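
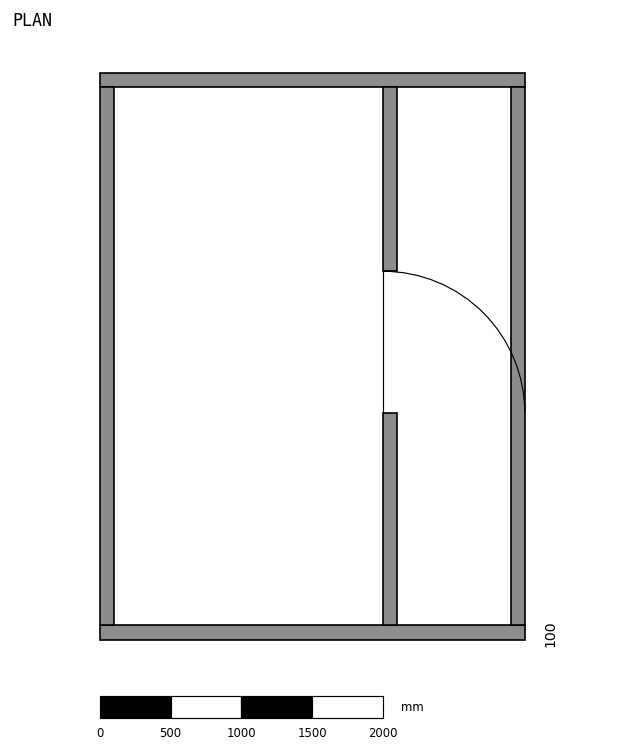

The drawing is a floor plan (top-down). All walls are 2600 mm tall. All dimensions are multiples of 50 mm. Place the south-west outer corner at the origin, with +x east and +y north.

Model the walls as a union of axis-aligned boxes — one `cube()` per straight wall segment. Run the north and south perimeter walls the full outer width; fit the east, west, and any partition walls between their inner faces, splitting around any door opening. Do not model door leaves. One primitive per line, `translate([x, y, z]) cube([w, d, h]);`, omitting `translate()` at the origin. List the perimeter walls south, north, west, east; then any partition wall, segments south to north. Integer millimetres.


cube([3000, 100, 2600]);
translate([0, 3900, 0]) cube([3000, 100, 2600]);
translate([0, 100, 0]) cube([100, 3800, 2600]);
translate([2900, 100, 0]) cube([100, 3800, 2600]);
translate([2000, 100, 0]) cube([100, 1500, 2600]);
translate([2000, 2600, 0]) cube([100, 1300, 2600]);


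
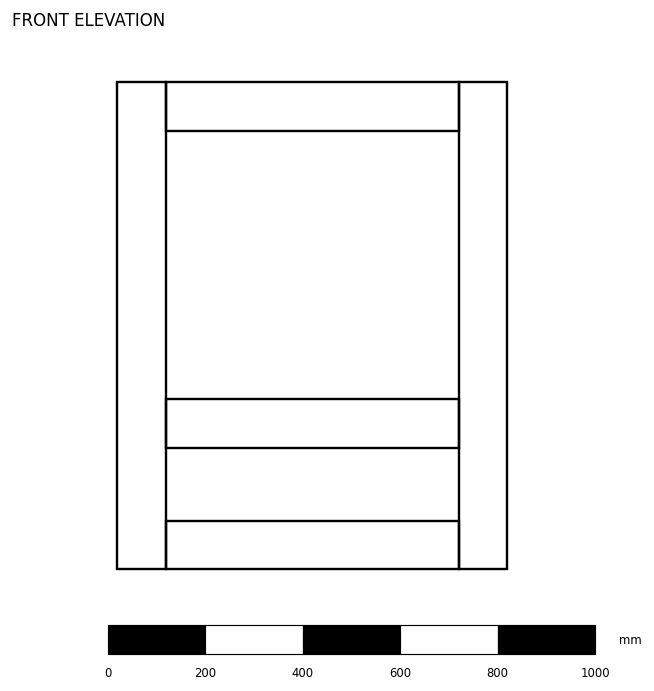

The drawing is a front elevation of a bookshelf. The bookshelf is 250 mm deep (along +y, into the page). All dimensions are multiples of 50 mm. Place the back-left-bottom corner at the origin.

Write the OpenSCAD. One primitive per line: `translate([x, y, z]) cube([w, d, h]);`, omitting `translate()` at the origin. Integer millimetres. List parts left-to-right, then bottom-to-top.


cube([100, 250, 1000]);
translate([100, 0, 0]) cube([600, 250, 100]);
translate([100, 0, 250]) cube([600, 250, 100]);
translate([100, 0, 900]) cube([600, 250, 100]);
translate([700, 0, 0]) cube([100, 250, 1000]);


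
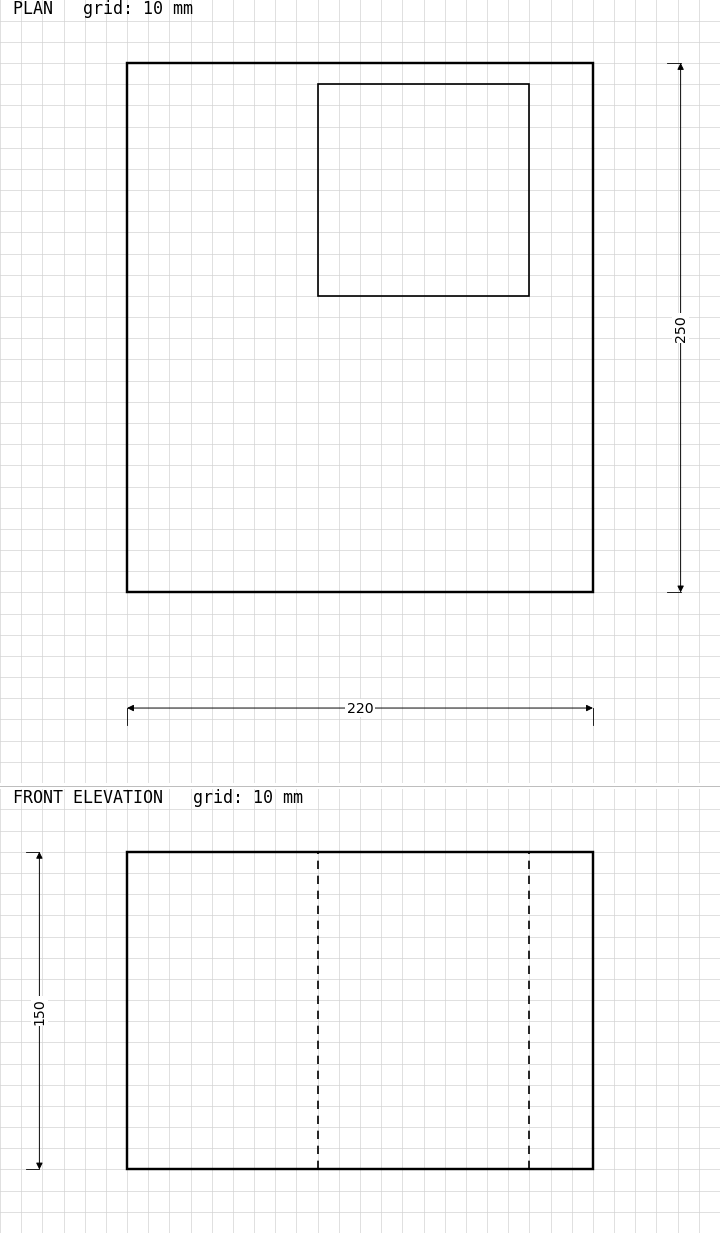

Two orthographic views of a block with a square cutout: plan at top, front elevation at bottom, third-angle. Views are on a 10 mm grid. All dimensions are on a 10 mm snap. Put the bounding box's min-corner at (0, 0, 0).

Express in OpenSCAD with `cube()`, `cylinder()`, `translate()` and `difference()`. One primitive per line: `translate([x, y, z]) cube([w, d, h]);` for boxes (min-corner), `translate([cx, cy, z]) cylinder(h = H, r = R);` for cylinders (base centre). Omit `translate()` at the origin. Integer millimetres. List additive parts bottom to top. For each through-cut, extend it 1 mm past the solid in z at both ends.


difference() {
  cube([220, 250, 150]);
  translate([90, 140, -1]) cube([100, 100, 152]);
}


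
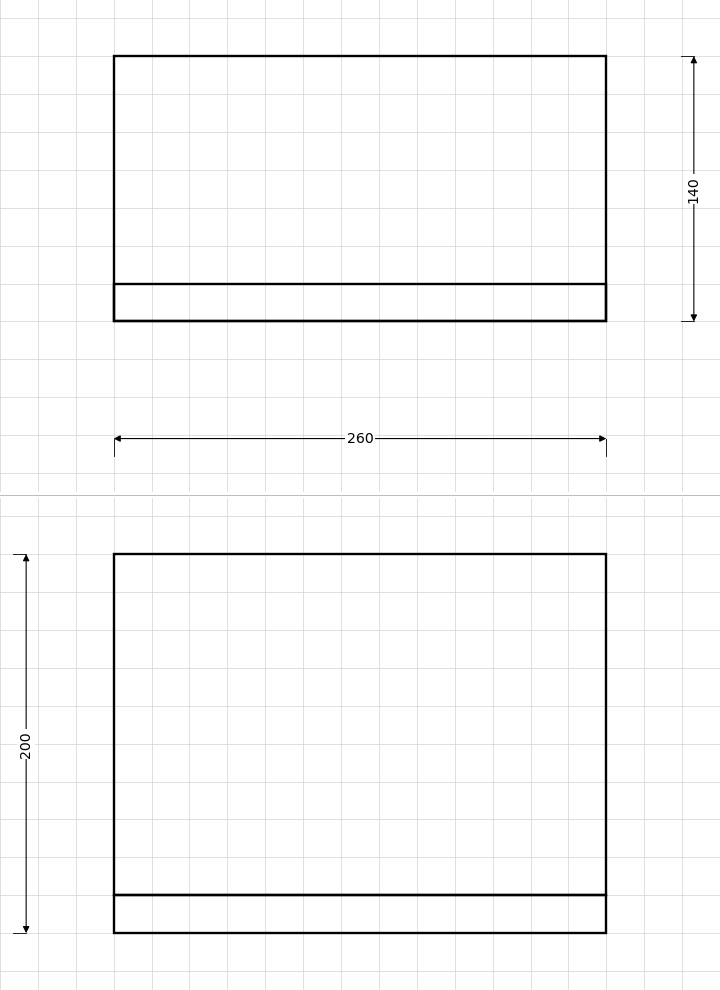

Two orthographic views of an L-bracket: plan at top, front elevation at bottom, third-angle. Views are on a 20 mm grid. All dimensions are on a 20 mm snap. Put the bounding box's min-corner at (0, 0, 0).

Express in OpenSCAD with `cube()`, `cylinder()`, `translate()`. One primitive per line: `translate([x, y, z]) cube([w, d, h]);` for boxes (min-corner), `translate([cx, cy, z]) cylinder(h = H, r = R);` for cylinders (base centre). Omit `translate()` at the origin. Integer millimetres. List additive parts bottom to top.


cube([260, 140, 20]);
translate([0, 0, 20]) cube([260, 20, 180]);


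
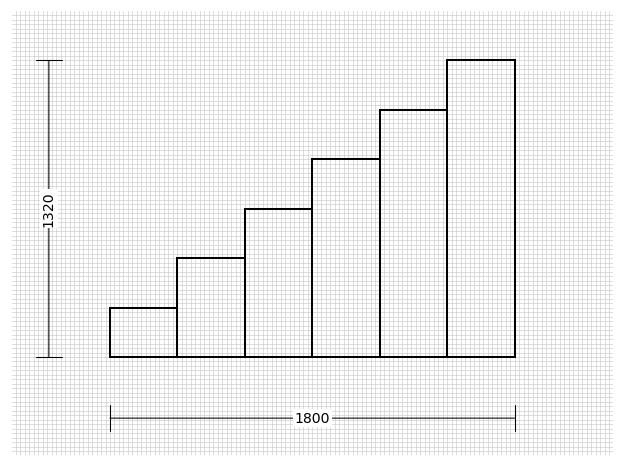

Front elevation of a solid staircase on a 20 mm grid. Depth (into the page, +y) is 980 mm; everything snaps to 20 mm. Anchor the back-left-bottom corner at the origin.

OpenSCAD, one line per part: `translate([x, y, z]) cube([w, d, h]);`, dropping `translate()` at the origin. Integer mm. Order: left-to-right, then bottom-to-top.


cube([300, 980, 220]);
translate([300, 0, 0]) cube([300, 980, 440]);
translate([600, 0, 0]) cube([300, 980, 660]);
translate([900, 0, 0]) cube([300, 980, 880]);
translate([1200, 0, 0]) cube([300, 980, 1100]);
translate([1500, 0, 0]) cube([300, 980, 1320]);


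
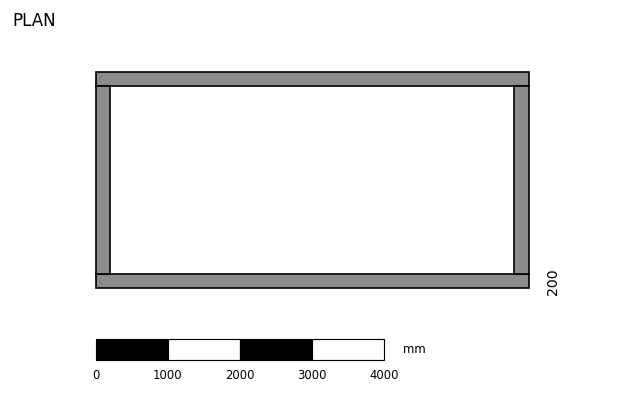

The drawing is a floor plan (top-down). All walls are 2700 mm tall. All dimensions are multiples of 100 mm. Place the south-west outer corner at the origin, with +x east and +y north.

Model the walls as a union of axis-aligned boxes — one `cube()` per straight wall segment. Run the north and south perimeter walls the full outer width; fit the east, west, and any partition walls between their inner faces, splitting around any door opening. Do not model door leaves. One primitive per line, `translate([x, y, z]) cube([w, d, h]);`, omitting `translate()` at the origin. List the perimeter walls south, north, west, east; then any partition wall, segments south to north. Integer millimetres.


cube([6000, 200, 2700]);
translate([0, 2800, 0]) cube([6000, 200, 2700]);
translate([0, 200, 0]) cube([200, 2600, 2700]);
translate([5800, 200, 0]) cube([200, 2600, 2700]);


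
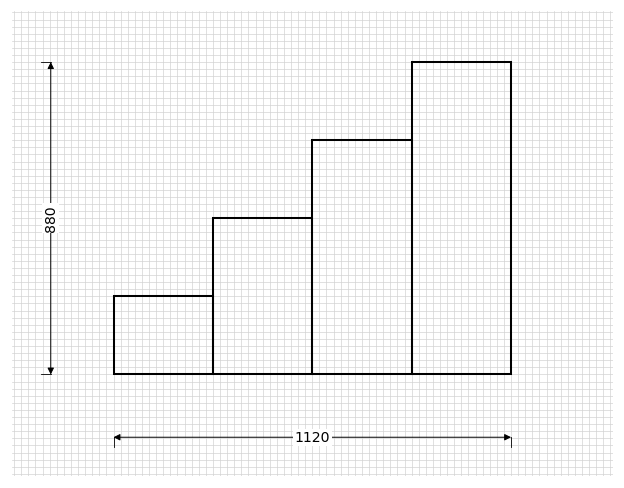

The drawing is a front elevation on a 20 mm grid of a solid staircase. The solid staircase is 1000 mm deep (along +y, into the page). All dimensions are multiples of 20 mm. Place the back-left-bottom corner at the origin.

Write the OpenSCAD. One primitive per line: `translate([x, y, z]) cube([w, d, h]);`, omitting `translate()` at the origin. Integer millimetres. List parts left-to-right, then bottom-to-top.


cube([280, 1000, 220]);
translate([280, 0, 0]) cube([280, 1000, 440]);
translate([560, 0, 0]) cube([280, 1000, 660]);
translate([840, 0, 0]) cube([280, 1000, 880]);


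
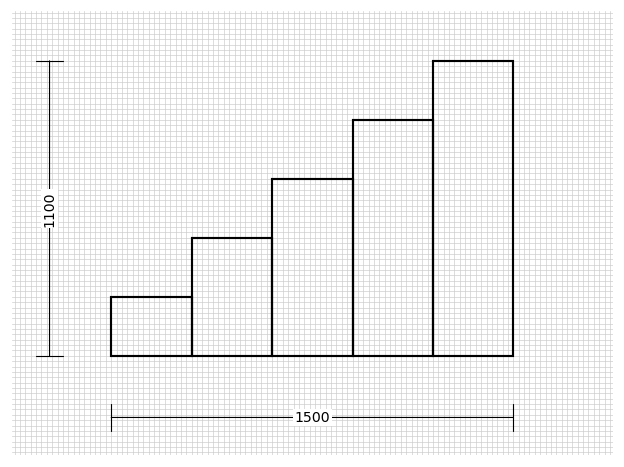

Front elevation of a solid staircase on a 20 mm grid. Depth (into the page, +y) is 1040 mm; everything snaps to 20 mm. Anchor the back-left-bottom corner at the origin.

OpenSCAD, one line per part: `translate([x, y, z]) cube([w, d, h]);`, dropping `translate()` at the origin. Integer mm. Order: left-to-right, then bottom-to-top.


cube([300, 1040, 220]);
translate([300, 0, 0]) cube([300, 1040, 440]);
translate([600, 0, 0]) cube([300, 1040, 660]);
translate([900, 0, 0]) cube([300, 1040, 880]);
translate([1200, 0, 0]) cube([300, 1040, 1100]);


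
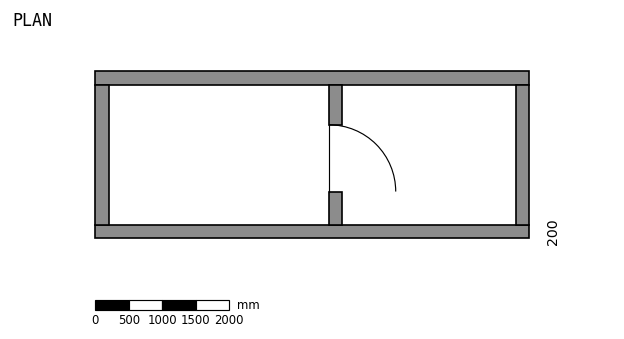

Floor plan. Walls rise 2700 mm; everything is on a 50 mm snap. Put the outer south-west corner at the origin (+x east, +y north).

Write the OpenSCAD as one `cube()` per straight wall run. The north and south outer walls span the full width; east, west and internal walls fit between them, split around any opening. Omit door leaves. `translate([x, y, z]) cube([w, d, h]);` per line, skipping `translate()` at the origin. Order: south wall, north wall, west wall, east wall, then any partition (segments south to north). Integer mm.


cube([6500, 200, 2700]);
translate([0, 2300, 0]) cube([6500, 200, 2700]);
translate([0, 200, 0]) cube([200, 2100, 2700]);
translate([6300, 200, 0]) cube([200, 2100, 2700]);
translate([3500, 200, 0]) cube([200, 500, 2700]);
translate([3500, 1700, 0]) cube([200, 600, 2700]);


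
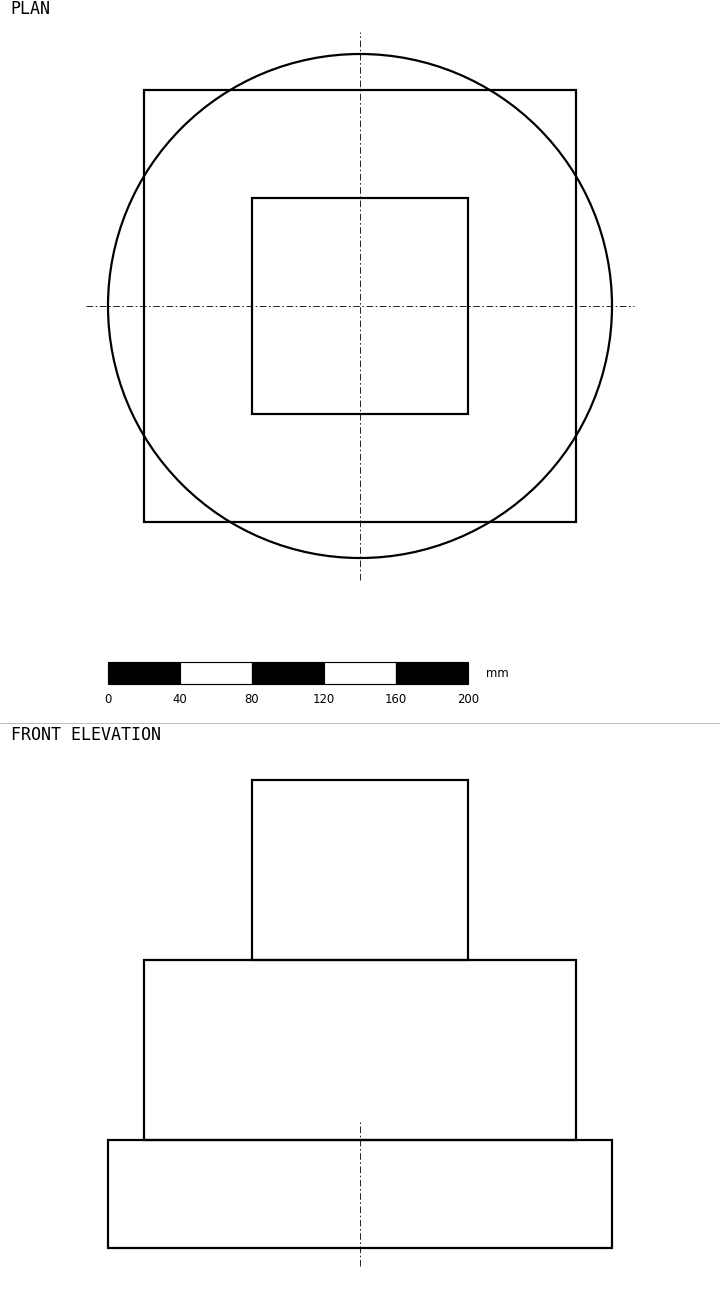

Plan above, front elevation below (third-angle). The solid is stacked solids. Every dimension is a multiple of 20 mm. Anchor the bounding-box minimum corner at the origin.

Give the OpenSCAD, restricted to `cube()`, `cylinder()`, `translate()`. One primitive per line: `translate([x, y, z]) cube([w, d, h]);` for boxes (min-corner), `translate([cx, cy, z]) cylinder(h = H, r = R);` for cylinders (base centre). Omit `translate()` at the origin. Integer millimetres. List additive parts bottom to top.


translate([140, 140, 0]) cylinder(h = 60, r = 140);
translate([20, 20, 60]) cube([240, 240, 100]);
translate([80, 80, 160]) cube([120, 120, 100]);


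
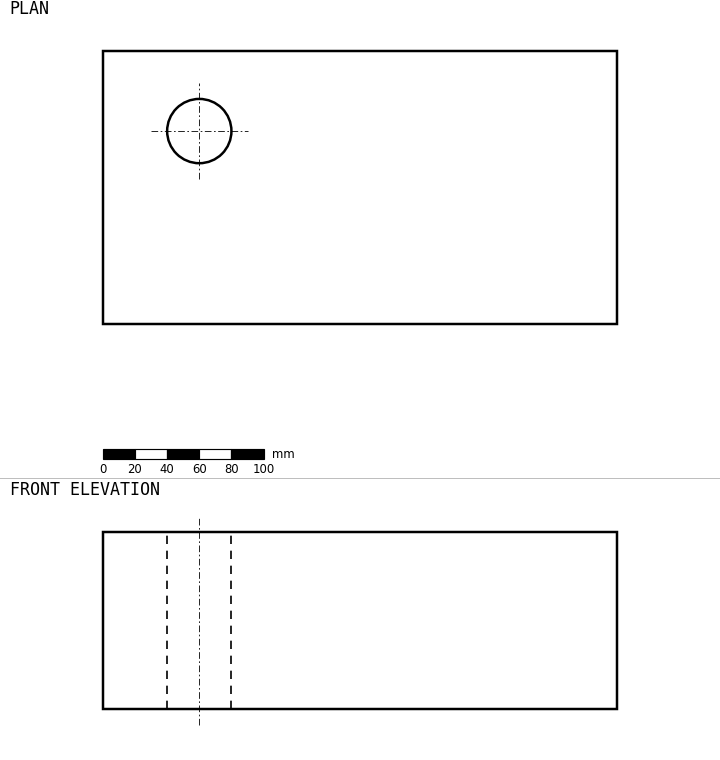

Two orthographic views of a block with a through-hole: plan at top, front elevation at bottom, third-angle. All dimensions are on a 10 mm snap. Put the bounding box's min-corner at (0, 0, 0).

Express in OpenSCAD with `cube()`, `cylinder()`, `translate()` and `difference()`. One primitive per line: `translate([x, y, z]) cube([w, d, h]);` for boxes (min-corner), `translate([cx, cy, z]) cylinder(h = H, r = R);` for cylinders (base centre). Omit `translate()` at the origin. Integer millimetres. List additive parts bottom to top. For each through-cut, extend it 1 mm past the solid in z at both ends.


difference() {
  cube([320, 170, 110]);
  translate([60, 120, -1]) cylinder(h = 112, r = 20);
}


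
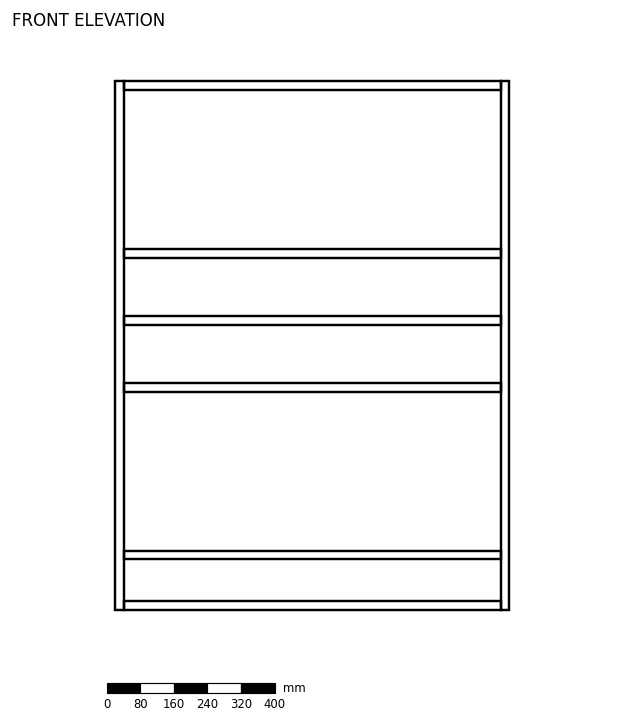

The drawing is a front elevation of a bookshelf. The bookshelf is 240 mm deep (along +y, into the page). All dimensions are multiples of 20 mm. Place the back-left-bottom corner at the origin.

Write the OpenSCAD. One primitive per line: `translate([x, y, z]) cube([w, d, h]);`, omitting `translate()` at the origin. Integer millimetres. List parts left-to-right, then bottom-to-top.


cube([20, 240, 1260]);
translate([20, 0, 0]) cube([900, 240, 20]);
translate([20, 0, 120]) cube([900, 240, 20]);
translate([20, 0, 520]) cube([900, 240, 20]);
translate([20, 0, 680]) cube([900, 240, 20]);
translate([20, 0, 840]) cube([900, 240, 20]);
translate([20, 0, 1240]) cube([900, 240, 20]);
translate([920, 0, 0]) cube([20, 240, 1260]);


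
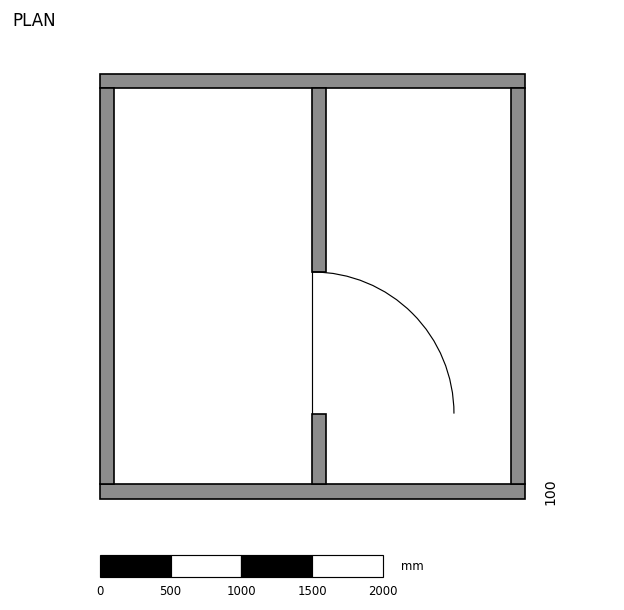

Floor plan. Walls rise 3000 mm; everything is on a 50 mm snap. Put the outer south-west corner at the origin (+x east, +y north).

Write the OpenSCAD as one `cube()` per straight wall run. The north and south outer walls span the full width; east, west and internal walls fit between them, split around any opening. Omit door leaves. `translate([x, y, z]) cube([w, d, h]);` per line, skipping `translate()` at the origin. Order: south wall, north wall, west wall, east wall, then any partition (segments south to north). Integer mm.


cube([3000, 100, 3000]);
translate([0, 2900, 0]) cube([3000, 100, 3000]);
translate([0, 100, 0]) cube([100, 2800, 3000]);
translate([2900, 100, 0]) cube([100, 2800, 3000]);
translate([1500, 100, 0]) cube([100, 500, 3000]);
translate([1500, 1600, 0]) cube([100, 1300, 3000]);


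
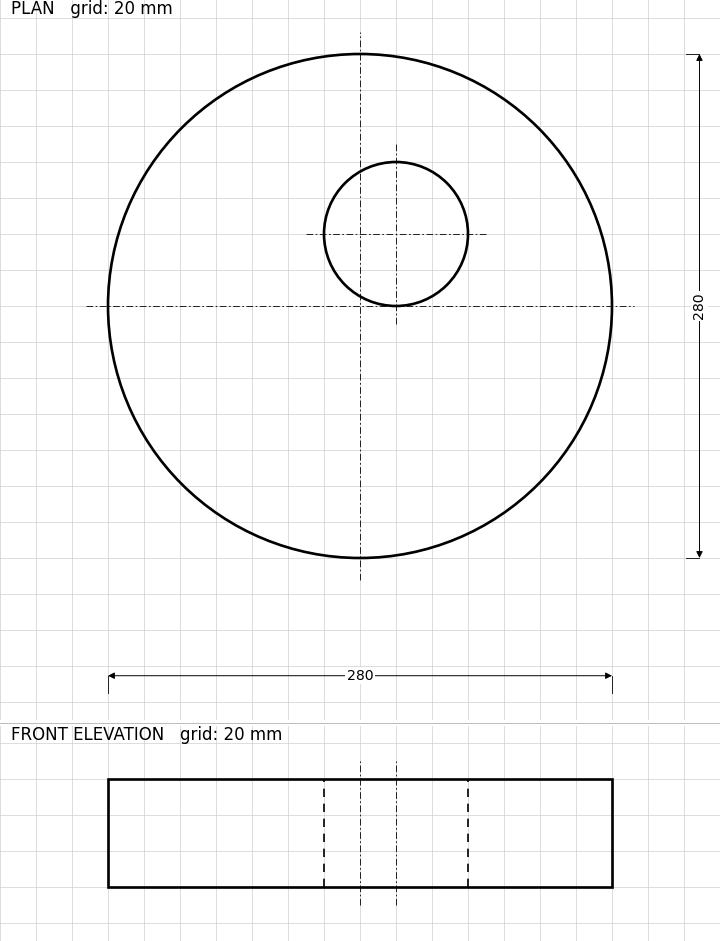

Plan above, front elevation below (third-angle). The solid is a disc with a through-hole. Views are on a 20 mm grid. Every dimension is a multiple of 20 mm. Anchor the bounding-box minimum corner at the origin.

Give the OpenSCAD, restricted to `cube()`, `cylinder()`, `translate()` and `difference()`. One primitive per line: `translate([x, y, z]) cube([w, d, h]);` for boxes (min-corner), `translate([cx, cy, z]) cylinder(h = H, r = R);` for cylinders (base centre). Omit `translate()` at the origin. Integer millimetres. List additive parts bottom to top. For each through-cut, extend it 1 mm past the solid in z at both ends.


difference() {
  translate([140, 140, 0]) cylinder(h = 60, r = 140);
  translate([160, 180, -1]) cylinder(h = 62, r = 40);
}


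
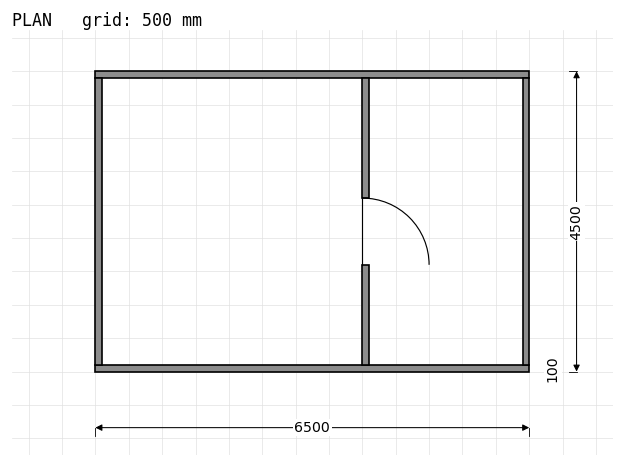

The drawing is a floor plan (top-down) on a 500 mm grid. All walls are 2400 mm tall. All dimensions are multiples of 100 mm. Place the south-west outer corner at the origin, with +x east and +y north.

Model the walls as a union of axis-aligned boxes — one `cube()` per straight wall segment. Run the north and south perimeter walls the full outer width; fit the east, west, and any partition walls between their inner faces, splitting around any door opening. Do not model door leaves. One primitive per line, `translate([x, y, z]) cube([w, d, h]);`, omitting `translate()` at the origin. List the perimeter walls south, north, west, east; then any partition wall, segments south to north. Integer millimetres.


cube([6500, 100, 2400]);
translate([0, 4400, 0]) cube([6500, 100, 2400]);
translate([0, 100, 0]) cube([100, 4300, 2400]);
translate([6400, 100, 0]) cube([100, 4300, 2400]);
translate([4000, 100, 0]) cube([100, 1500, 2400]);
translate([4000, 2600, 0]) cube([100, 1800, 2400]);


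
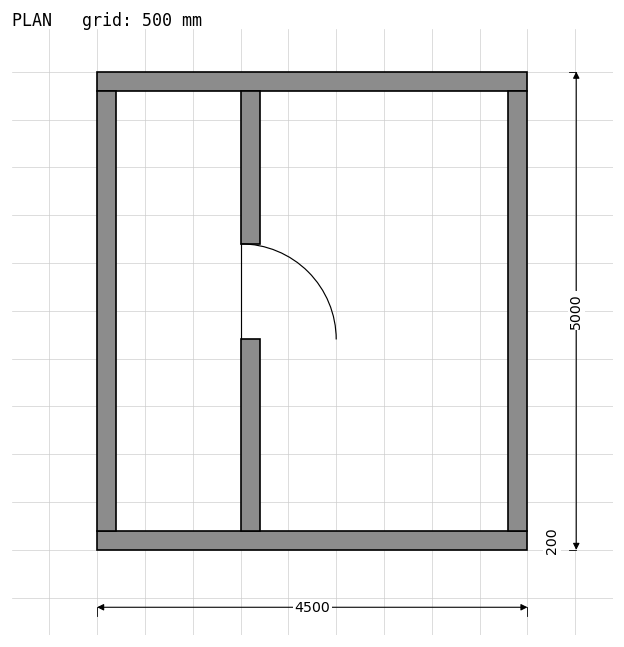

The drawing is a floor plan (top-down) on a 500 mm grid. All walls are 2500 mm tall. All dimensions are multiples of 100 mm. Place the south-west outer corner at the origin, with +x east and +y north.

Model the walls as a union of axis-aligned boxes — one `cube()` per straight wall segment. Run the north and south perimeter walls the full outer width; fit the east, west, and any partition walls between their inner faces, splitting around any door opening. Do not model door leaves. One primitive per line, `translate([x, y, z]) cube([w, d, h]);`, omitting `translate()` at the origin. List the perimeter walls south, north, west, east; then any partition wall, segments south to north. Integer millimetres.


cube([4500, 200, 2500]);
translate([0, 4800, 0]) cube([4500, 200, 2500]);
translate([0, 200, 0]) cube([200, 4600, 2500]);
translate([4300, 200, 0]) cube([200, 4600, 2500]);
translate([1500, 200, 0]) cube([200, 2000, 2500]);
translate([1500, 3200, 0]) cube([200, 1600, 2500]);


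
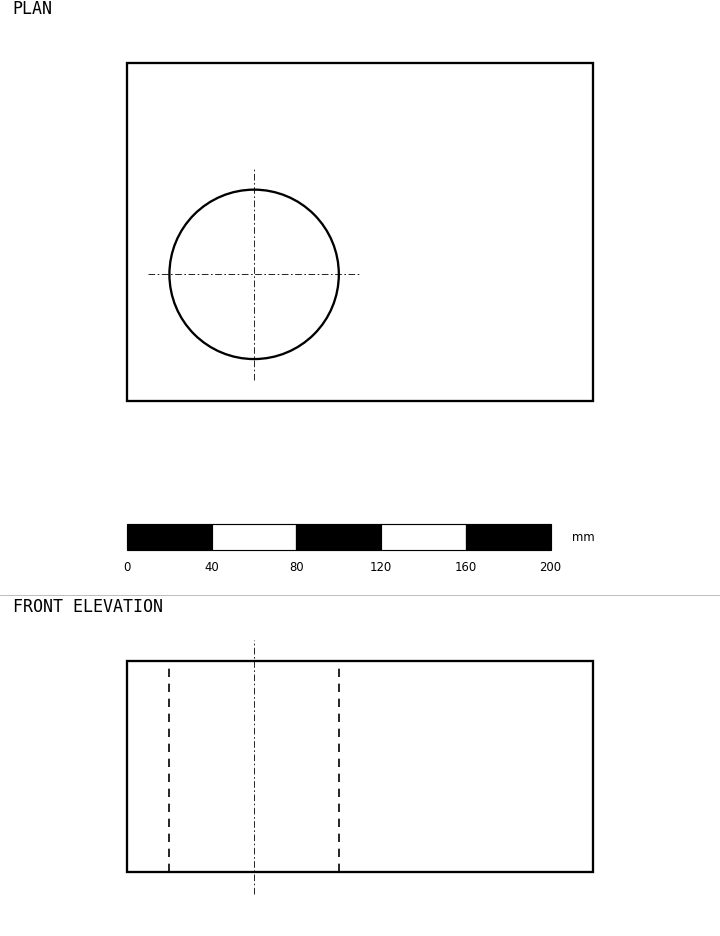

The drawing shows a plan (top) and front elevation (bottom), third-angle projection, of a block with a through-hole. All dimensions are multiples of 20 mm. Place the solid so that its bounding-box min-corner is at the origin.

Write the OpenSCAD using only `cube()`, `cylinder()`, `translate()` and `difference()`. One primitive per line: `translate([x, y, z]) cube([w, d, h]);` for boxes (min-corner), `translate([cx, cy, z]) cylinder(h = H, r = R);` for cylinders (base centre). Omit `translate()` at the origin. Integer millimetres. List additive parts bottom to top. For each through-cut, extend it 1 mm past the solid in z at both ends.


difference() {
  cube([220, 160, 100]);
  translate([60, 60, -1]) cylinder(h = 102, r = 40);
}


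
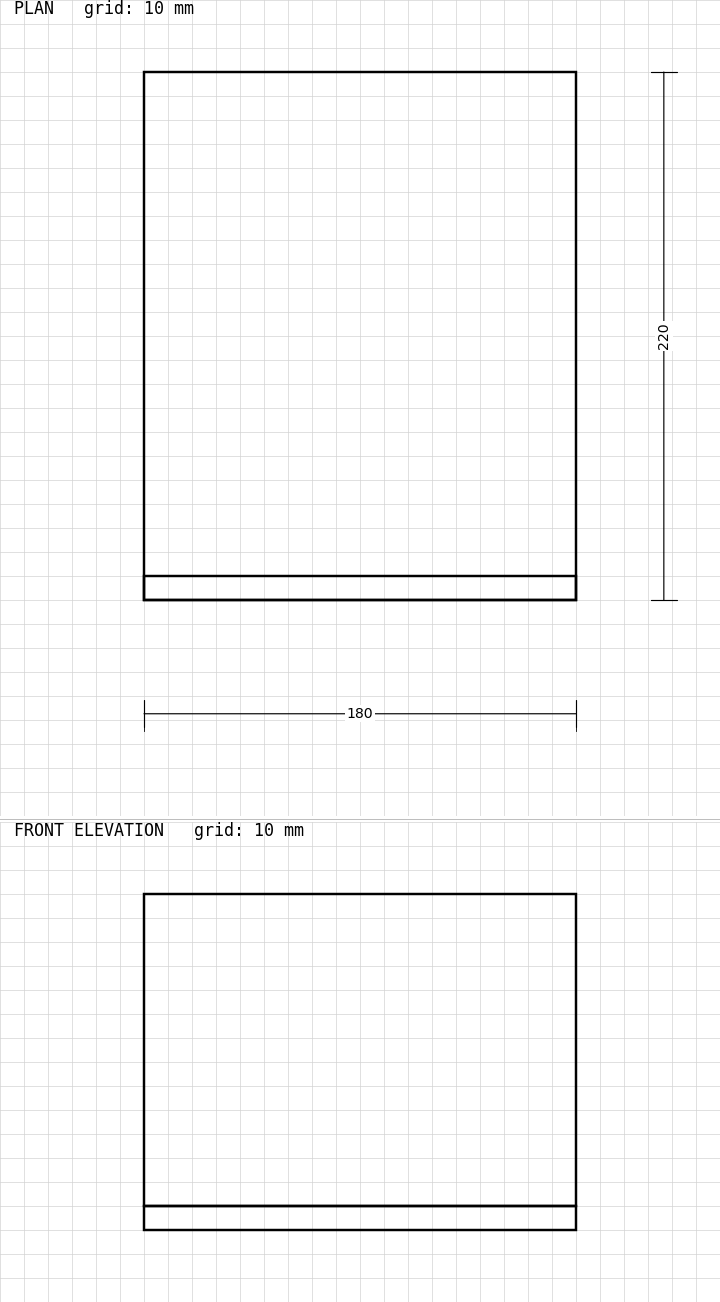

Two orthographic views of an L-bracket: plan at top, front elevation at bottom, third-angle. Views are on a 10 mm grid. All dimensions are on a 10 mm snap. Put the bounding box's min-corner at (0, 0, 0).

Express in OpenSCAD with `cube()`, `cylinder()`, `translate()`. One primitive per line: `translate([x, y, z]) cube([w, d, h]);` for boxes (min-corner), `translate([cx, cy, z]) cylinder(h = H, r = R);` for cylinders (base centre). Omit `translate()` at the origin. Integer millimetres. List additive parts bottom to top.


cube([180, 220, 10]);
translate([0, 0, 10]) cube([180, 10, 130]);


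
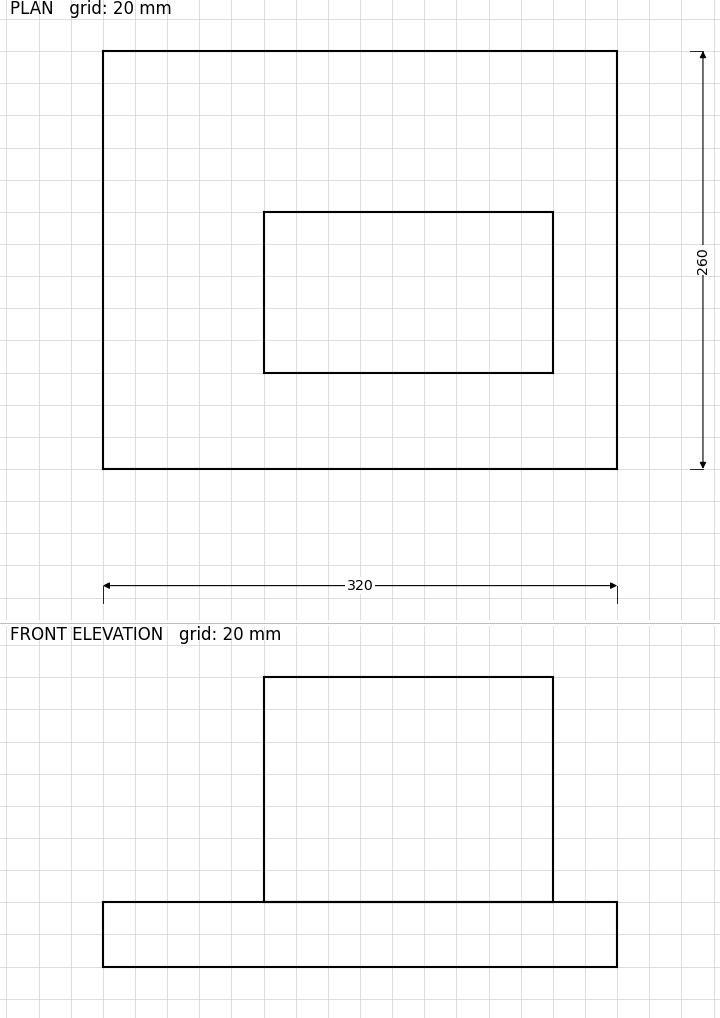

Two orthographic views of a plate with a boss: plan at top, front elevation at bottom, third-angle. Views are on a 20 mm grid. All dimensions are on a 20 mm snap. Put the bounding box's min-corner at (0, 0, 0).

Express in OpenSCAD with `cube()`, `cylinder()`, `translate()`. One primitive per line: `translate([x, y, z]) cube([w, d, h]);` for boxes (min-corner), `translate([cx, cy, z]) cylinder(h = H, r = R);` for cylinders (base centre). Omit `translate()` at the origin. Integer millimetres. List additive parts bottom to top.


cube([320, 260, 40]);
translate([100, 60, 40]) cube([180, 100, 140]);


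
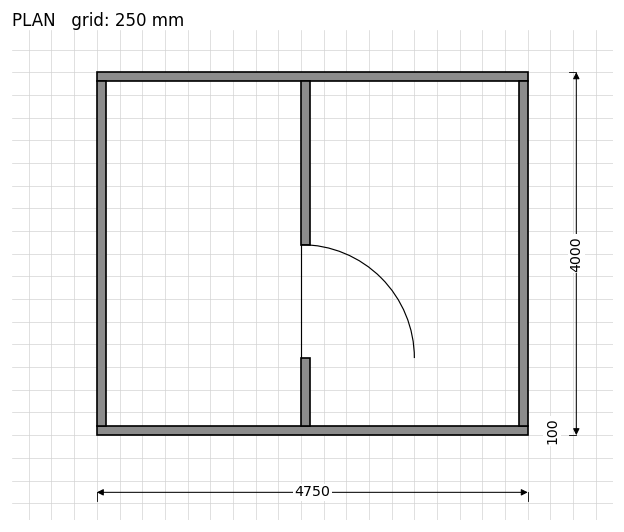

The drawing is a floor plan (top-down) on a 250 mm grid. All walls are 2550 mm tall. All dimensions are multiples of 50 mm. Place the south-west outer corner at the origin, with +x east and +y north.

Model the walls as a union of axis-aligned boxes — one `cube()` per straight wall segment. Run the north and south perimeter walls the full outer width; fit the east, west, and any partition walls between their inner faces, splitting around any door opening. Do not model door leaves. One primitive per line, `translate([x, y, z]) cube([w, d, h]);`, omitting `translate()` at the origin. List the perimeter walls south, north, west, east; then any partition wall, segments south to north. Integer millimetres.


cube([4750, 100, 2550]);
translate([0, 3900, 0]) cube([4750, 100, 2550]);
translate([0, 100, 0]) cube([100, 3800, 2550]);
translate([4650, 100, 0]) cube([100, 3800, 2550]);
translate([2250, 100, 0]) cube([100, 750, 2550]);
translate([2250, 2100, 0]) cube([100, 1800, 2550]);


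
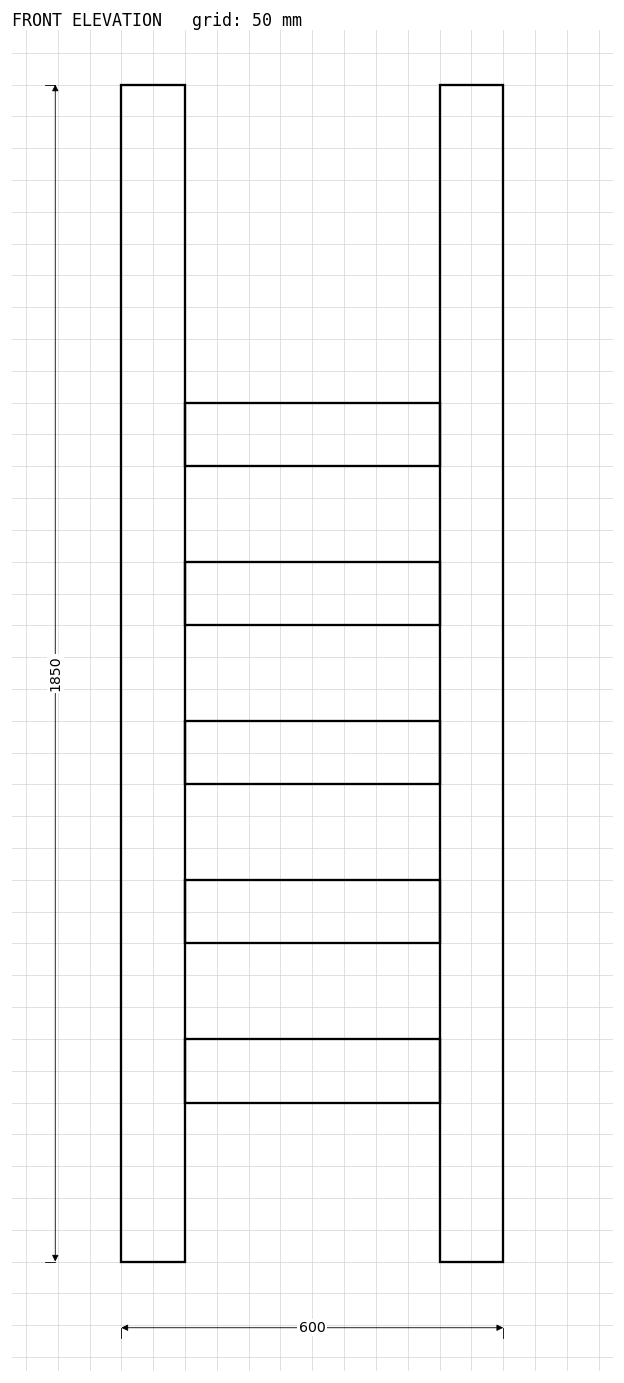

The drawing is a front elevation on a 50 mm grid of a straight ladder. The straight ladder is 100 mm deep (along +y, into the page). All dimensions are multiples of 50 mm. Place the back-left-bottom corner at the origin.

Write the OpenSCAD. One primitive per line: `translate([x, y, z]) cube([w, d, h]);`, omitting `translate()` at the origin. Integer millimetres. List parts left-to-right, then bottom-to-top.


cube([100, 100, 1850]);
translate([100, 0, 250]) cube([400, 100, 100]);
translate([100, 0, 500]) cube([400, 100, 100]);
translate([100, 0, 750]) cube([400, 100, 100]);
translate([100, 0, 1000]) cube([400, 100, 100]);
translate([100, 0, 1250]) cube([400, 100, 100]);
translate([500, 0, 0]) cube([100, 100, 1850]);


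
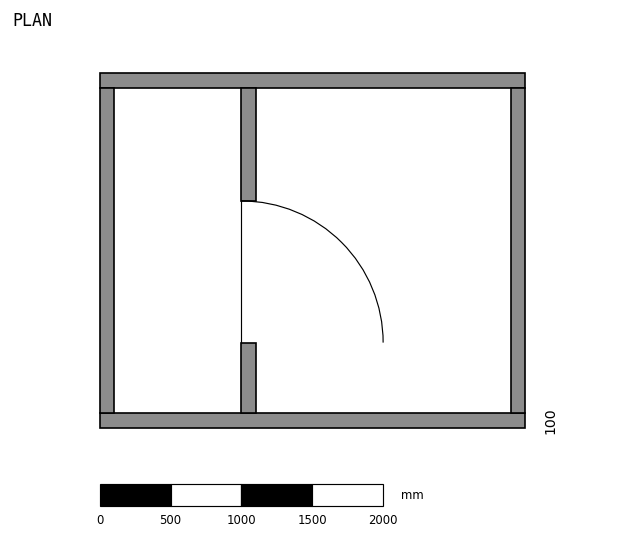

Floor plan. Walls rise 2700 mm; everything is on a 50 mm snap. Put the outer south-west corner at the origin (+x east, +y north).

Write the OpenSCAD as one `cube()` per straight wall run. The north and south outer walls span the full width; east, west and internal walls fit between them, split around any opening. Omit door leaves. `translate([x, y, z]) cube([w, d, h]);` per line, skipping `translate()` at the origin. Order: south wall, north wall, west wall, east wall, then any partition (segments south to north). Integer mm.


cube([3000, 100, 2700]);
translate([0, 2400, 0]) cube([3000, 100, 2700]);
translate([0, 100, 0]) cube([100, 2300, 2700]);
translate([2900, 100, 0]) cube([100, 2300, 2700]);
translate([1000, 100, 0]) cube([100, 500, 2700]);
translate([1000, 1600, 0]) cube([100, 800, 2700]);


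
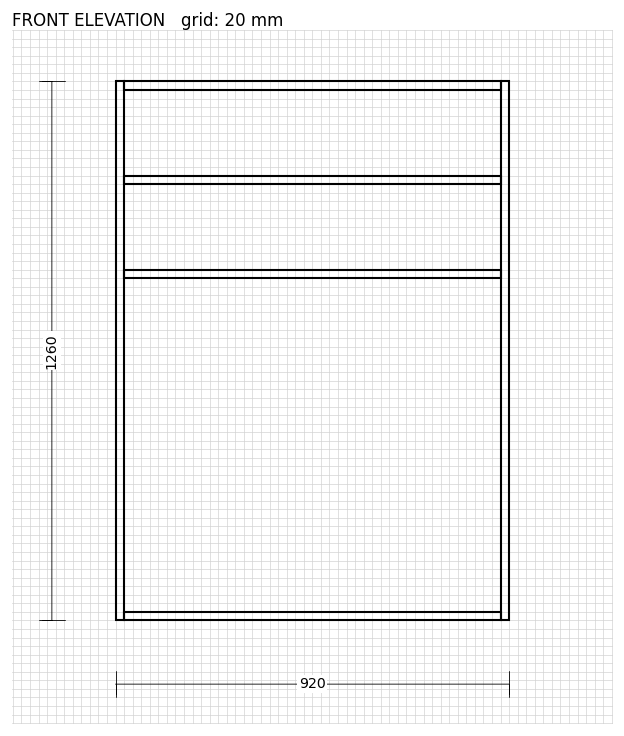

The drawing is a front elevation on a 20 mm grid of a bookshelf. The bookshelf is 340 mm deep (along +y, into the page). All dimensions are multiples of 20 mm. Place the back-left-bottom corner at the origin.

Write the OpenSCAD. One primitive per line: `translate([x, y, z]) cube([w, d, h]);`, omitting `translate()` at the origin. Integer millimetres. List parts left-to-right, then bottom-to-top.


cube([20, 340, 1260]);
translate([20, 0, 0]) cube([880, 340, 20]);
translate([20, 0, 800]) cube([880, 340, 20]);
translate([20, 0, 1020]) cube([880, 340, 20]);
translate([20, 0, 1240]) cube([880, 340, 20]);
translate([900, 0, 0]) cube([20, 340, 1260]);


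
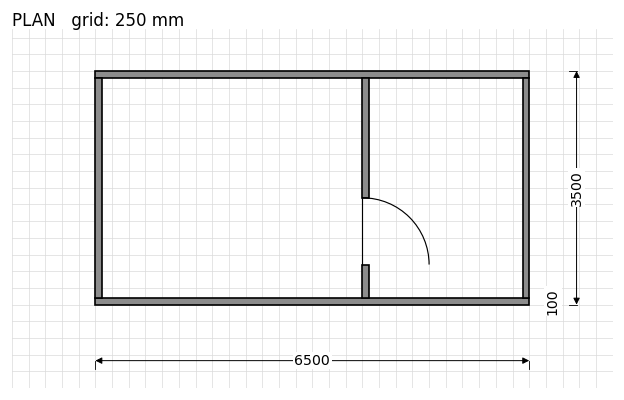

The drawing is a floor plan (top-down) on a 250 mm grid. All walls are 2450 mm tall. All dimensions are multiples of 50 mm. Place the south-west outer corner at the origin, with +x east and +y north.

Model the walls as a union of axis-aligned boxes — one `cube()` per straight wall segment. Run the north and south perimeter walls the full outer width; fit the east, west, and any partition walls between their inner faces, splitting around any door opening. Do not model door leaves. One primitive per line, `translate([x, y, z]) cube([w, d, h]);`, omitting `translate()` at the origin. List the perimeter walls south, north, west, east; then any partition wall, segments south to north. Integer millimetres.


cube([6500, 100, 2450]);
translate([0, 3400, 0]) cube([6500, 100, 2450]);
translate([0, 100, 0]) cube([100, 3300, 2450]);
translate([6400, 100, 0]) cube([100, 3300, 2450]);
translate([4000, 100, 0]) cube([100, 500, 2450]);
translate([4000, 1600, 0]) cube([100, 1800, 2450]);


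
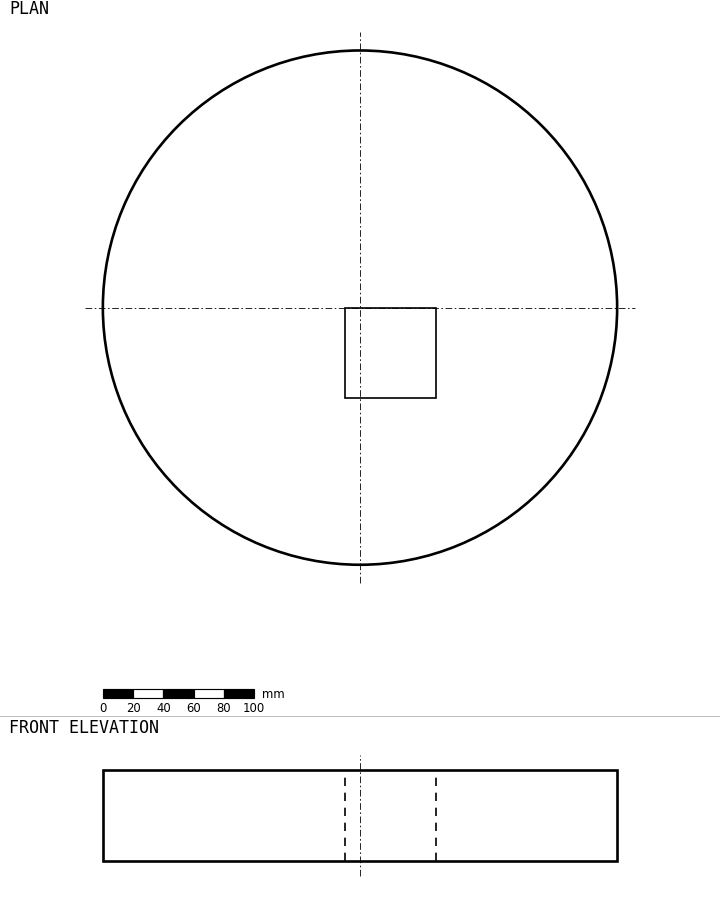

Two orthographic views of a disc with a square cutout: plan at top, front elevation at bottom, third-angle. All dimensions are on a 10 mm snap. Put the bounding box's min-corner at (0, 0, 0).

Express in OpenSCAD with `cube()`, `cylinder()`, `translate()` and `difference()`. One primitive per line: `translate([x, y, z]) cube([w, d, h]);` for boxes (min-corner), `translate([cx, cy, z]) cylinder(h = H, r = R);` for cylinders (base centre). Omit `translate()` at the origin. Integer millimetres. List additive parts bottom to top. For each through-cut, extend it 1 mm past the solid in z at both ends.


difference() {
  translate([170, 170, 0]) cylinder(h = 60, r = 170);
  translate([160, 110, -1]) cube([60, 60, 62]);
}


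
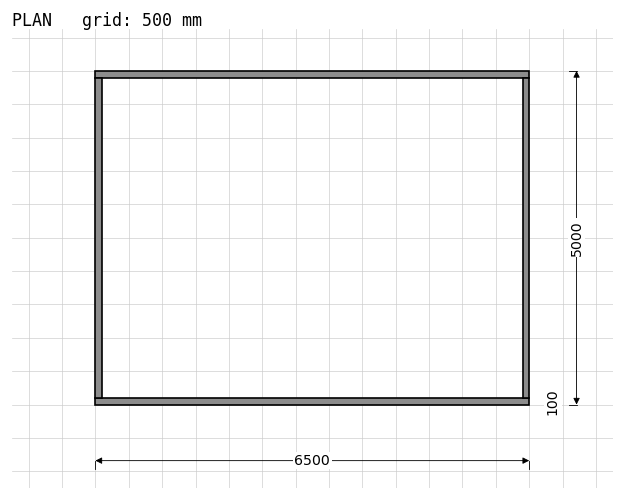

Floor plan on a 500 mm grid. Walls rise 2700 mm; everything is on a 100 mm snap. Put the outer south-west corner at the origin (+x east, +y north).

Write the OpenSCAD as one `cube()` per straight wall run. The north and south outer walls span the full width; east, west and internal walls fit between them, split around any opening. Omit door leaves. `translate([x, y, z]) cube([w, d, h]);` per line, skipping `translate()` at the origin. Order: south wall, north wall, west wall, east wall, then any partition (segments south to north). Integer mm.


cube([6500, 100, 2700]);
translate([0, 4900, 0]) cube([6500, 100, 2700]);
translate([0, 100, 0]) cube([100, 4800, 2700]);
translate([6400, 100, 0]) cube([100, 4800, 2700]);


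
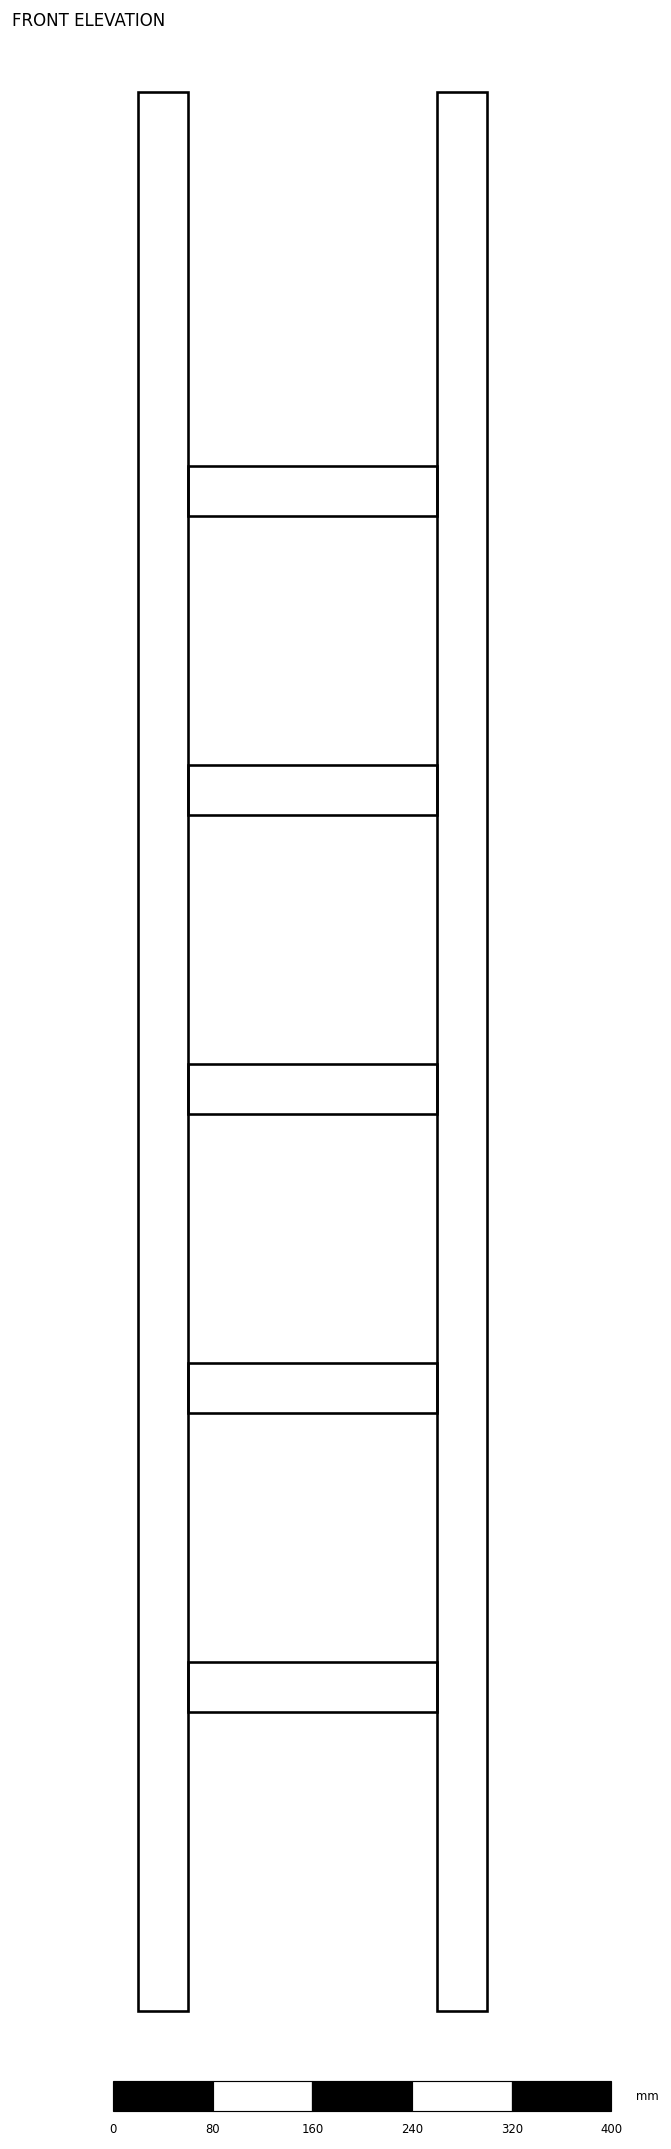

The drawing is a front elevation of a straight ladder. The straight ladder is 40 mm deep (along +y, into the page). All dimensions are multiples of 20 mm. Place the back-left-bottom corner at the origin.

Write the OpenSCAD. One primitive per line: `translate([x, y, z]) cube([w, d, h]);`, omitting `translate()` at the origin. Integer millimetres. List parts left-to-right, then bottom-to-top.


cube([40, 40, 1540]);
translate([40, 0, 240]) cube([200, 40, 40]);
translate([40, 0, 480]) cube([200, 40, 40]);
translate([40, 0, 720]) cube([200, 40, 40]);
translate([40, 0, 960]) cube([200, 40, 40]);
translate([40, 0, 1200]) cube([200, 40, 40]);
translate([240, 0, 0]) cube([40, 40, 1540]);


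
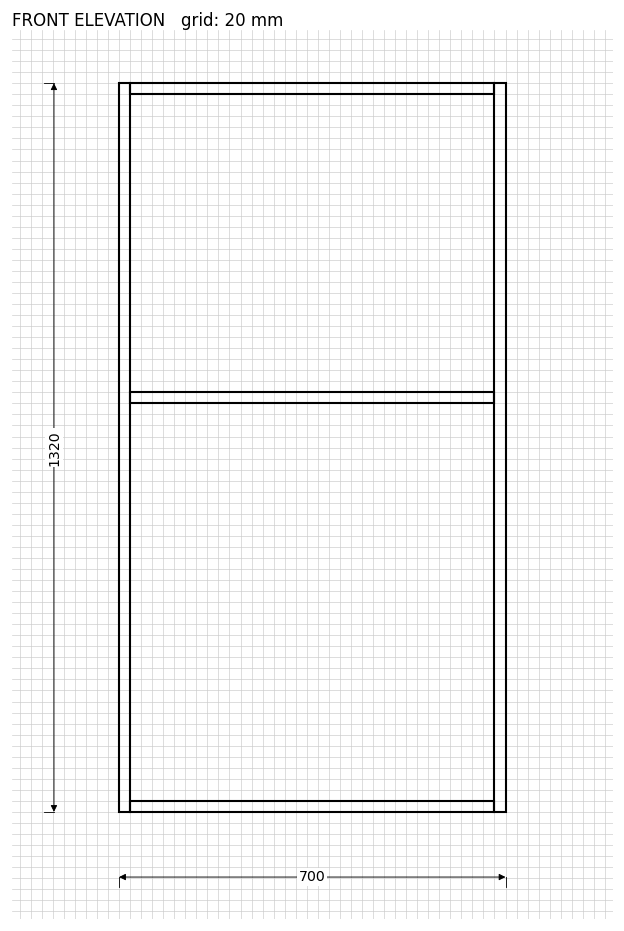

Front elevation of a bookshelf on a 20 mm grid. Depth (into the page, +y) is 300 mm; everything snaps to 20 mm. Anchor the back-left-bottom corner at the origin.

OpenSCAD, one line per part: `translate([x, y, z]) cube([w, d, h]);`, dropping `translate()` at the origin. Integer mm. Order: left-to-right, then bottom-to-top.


cube([20, 300, 1320]);
translate([20, 0, 0]) cube([660, 300, 20]);
translate([20, 0, 740]) cube([660, 300, 20]);
translate([20, 0, 1300]) cube([660, 300, 20]);
translate([680, 0, 0]) cube([20, 300, 1320]);


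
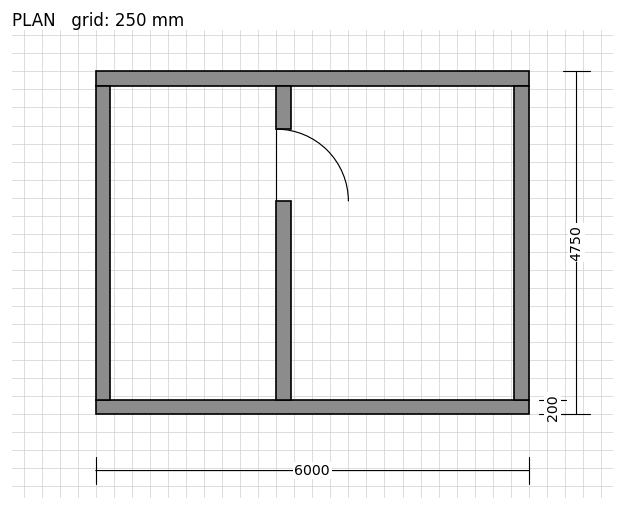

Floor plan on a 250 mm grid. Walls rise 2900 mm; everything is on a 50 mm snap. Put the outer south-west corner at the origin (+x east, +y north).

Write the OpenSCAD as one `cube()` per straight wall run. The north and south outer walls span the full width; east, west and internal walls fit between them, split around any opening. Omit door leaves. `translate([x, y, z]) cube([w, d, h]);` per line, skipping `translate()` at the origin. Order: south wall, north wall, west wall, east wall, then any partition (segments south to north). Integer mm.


cube([6000, 200, 2900]);
translate([0, 4550, 0]) cube([6000, 200, 2900]);
translate([0, 200, 0]) cube([200, 4350, 2900]);
translate([5800, 200, 0]) cube([200, 4350, 2900]);
translate([2500, 200, 0]) cube([200, 2750, 2900]);
translate([2500, 3950, 0]) cube([200, 600, 2900]);


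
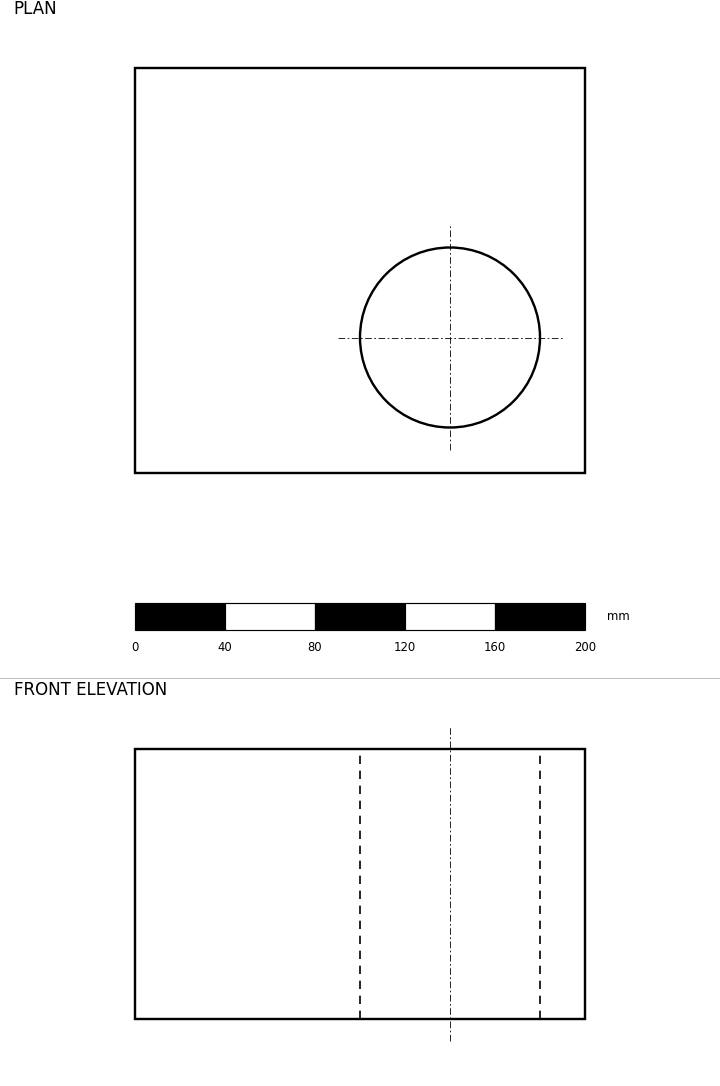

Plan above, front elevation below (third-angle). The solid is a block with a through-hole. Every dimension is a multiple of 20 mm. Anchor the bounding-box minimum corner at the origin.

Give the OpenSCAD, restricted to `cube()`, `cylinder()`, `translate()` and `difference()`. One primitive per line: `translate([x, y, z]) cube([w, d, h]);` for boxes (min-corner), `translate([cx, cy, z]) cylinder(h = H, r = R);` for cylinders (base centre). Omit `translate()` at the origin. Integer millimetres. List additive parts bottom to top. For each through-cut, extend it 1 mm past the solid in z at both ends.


difference() {
  cube([200, 180, 120]);
  translate([140, 60, -1]) cylinder(h = 122, r = 40);
}


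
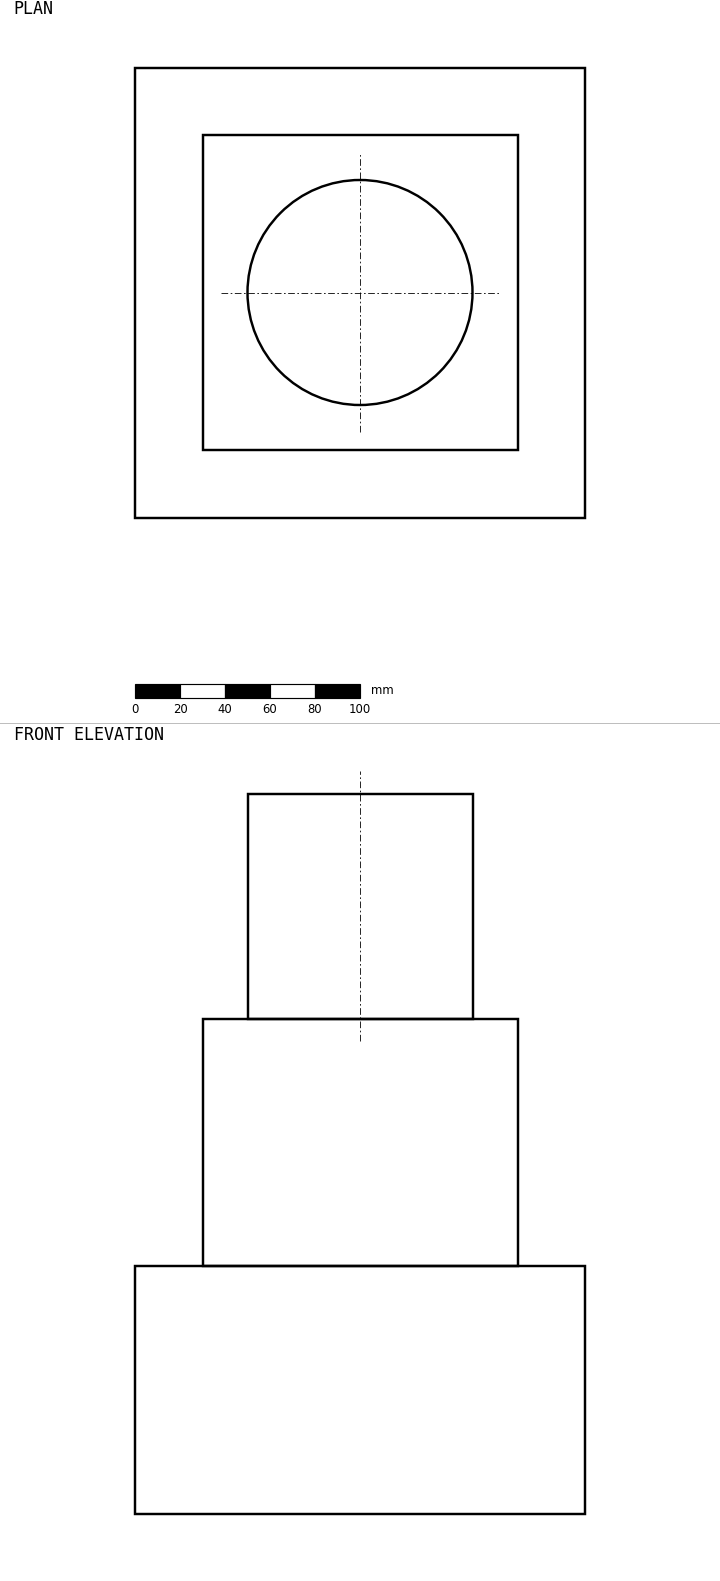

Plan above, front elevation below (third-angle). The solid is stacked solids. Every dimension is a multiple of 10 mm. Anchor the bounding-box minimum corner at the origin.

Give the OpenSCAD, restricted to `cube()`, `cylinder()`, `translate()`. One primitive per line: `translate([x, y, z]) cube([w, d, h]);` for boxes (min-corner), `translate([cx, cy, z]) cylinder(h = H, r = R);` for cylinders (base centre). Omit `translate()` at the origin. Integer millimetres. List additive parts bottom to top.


cube([200, 200, 110]);
translate([30, 30, 110]) cube([140, 140, 110]);
translate([100, 100, 220]) cylinder(h = 100, r = 50);


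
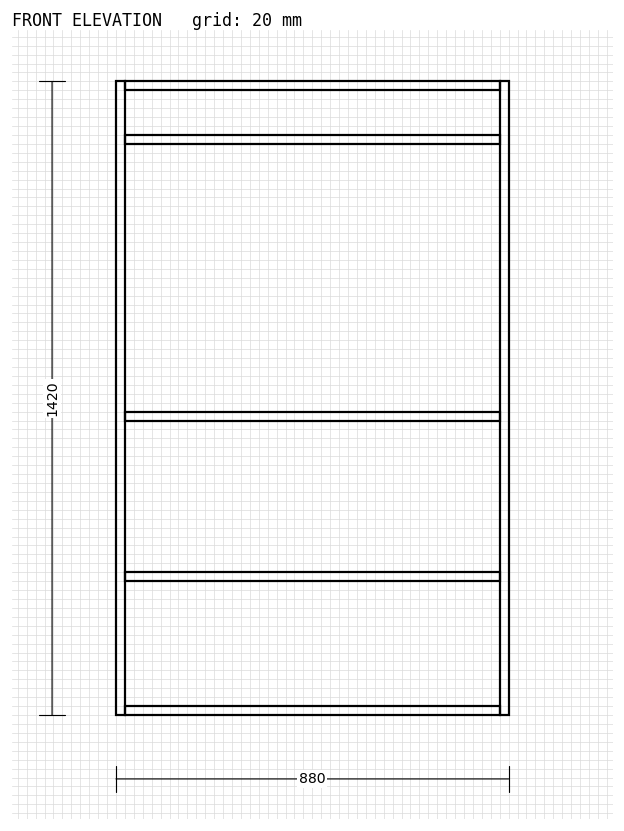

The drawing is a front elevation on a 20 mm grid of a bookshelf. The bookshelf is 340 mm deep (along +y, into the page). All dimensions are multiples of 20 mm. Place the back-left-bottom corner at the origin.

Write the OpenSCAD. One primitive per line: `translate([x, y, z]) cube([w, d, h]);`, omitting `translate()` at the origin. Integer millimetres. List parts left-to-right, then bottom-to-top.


cube([20, 340, 1420]);
translate([20, 0, 0]) cube([840, 340, 20]);
translate([20, 0, 300]) cube([840, 340, 20]);
translate([20, 0, 660]) cube([840, 340, 20]);
translate([20, 0, 1280]) cube([840, 340, 20]);
translate([20, 0, 1400]) cube([840, 340, 20]);
translate([860, 0, 0]) cube([20, 340, 1420]);


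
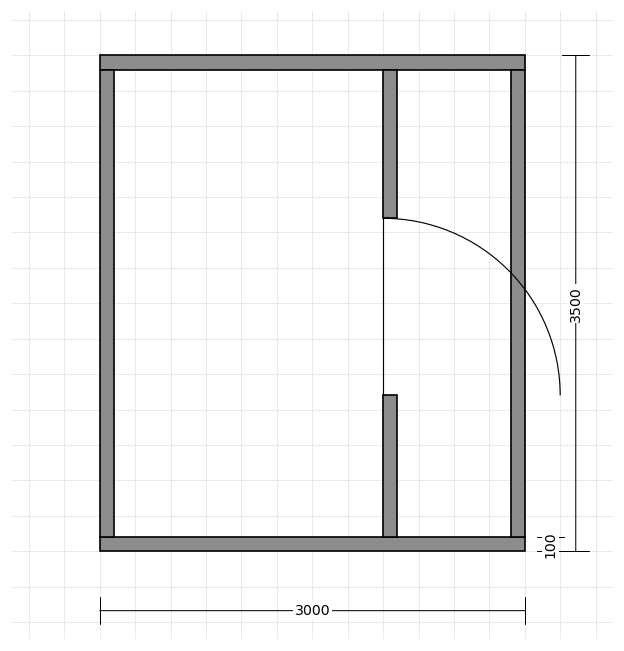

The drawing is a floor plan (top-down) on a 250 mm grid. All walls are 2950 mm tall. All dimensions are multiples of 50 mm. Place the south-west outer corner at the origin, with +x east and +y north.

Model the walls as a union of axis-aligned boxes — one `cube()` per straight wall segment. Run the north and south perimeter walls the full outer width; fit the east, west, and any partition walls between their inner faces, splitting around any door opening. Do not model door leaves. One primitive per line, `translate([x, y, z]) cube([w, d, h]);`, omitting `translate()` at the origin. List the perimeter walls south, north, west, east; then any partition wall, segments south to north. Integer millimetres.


cube([3000, 100, 2950]);
translate([0, 3400, 0]) cube([3000, 100, 2950]);
translate([0, 100, 0]) cube([100, 3300, 2950]);
translate([2900, 100, 0]) cube([100, 3300, 2950]);
translate([2000, 100, 0]) cube([100, 1000, 2950]);
translate([2000, 2350, 0]) cube([100, 1050, 2950]);


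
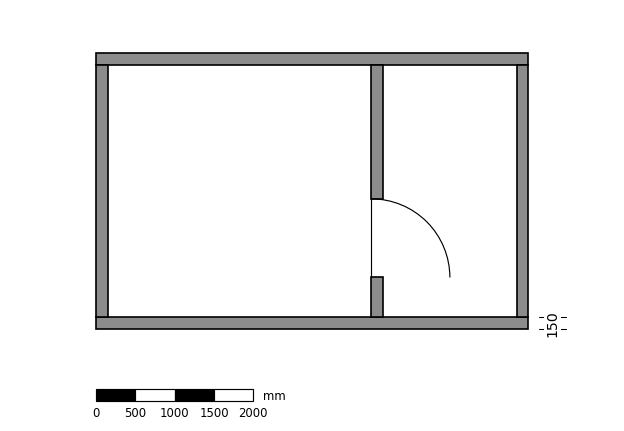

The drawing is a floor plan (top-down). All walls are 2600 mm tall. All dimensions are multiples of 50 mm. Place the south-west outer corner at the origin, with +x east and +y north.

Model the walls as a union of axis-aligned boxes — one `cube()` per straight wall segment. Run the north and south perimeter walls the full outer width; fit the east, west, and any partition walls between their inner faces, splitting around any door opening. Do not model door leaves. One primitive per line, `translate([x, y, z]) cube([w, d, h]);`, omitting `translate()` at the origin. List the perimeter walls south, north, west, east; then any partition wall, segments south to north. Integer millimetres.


cube([5500, 150, 2600]);
translate([0, 3350, 0]) cube([5500, 150, 2600]);
translate([0, 150, 0]) cube([150, 3200, 2600]);
translate([5350, 150, 0]) cube([150, 3200, 2600]);
translate([3500, 150, 0]) cube([150, 500, 2600]);
translate([3500, 1650, 0]) cube([150, 1700, 2600]);


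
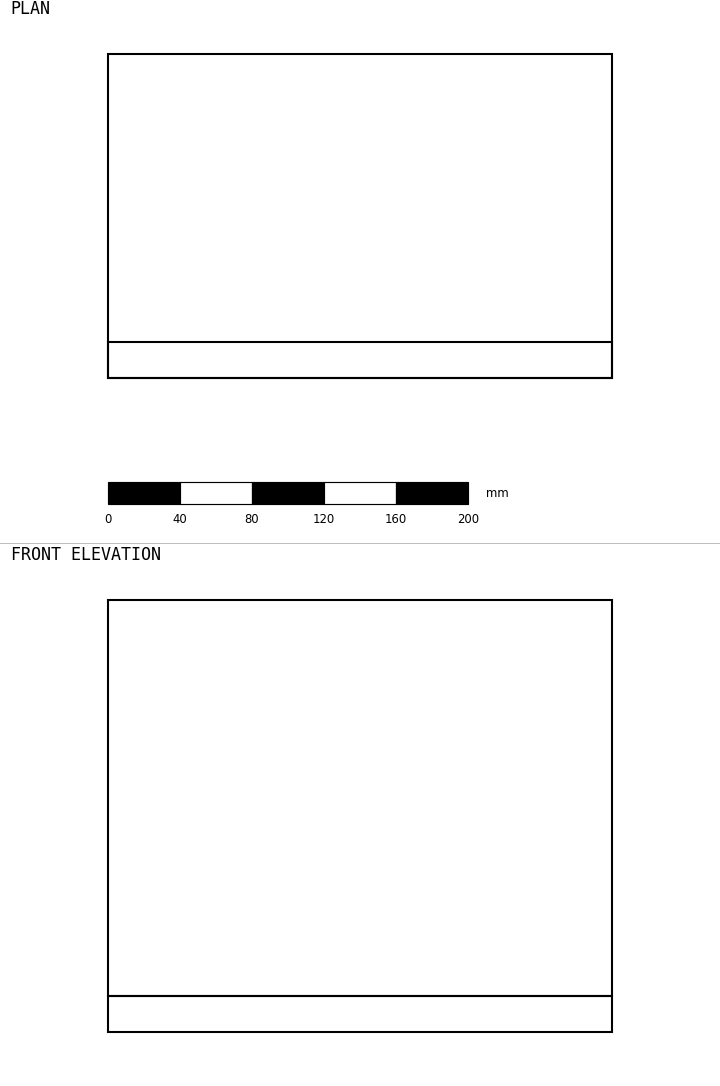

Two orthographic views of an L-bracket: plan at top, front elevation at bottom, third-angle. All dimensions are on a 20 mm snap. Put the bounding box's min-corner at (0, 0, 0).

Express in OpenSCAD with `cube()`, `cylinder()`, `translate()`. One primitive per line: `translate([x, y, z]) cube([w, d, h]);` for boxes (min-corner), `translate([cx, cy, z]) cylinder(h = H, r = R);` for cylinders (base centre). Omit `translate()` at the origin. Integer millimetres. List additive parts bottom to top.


cube([280, 180, 20]);
translate([0, 0, 20]) cube([280, 20, 220]);


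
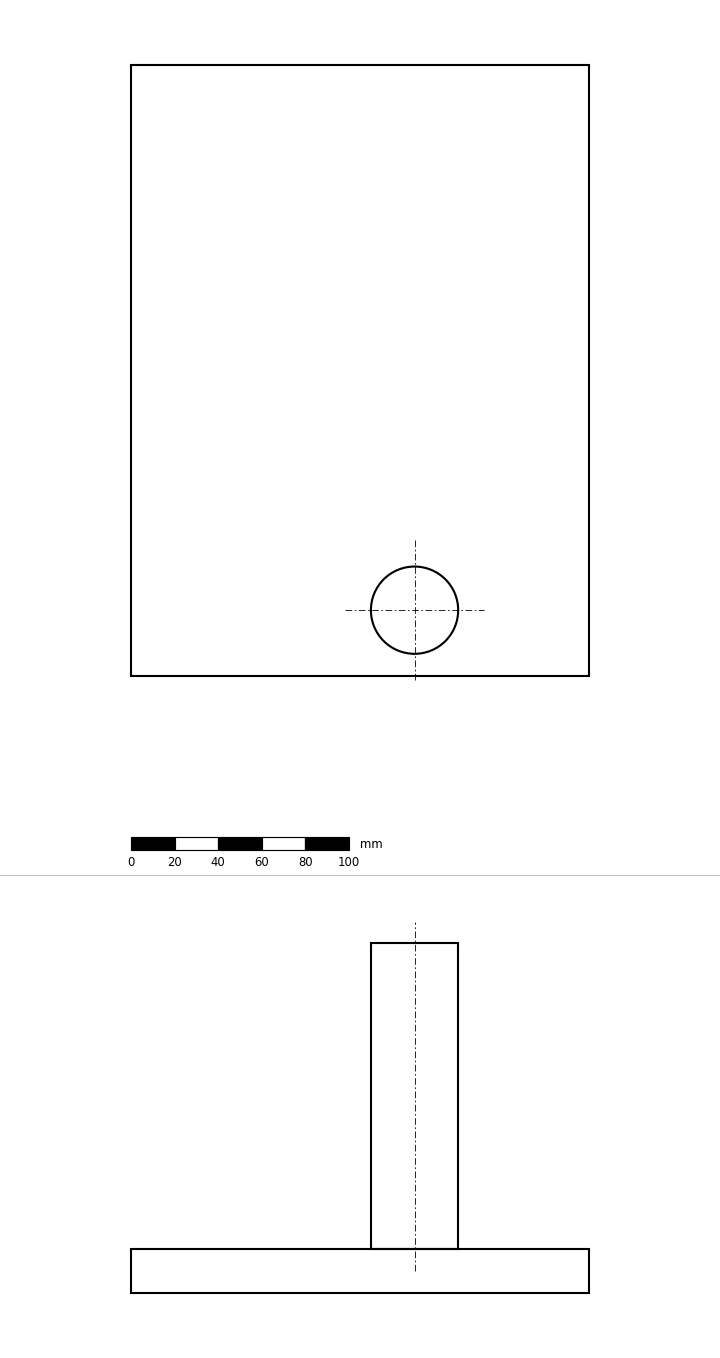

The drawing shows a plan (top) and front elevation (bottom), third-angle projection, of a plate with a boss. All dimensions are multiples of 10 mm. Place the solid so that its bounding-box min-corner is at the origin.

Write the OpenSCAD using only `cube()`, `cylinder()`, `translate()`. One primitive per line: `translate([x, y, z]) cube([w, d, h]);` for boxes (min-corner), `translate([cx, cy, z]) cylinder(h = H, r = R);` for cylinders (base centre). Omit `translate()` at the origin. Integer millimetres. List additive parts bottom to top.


cube([210, 280, 20]);
translate([130, 30, 20]) cylinder(h = 140, r = 20);


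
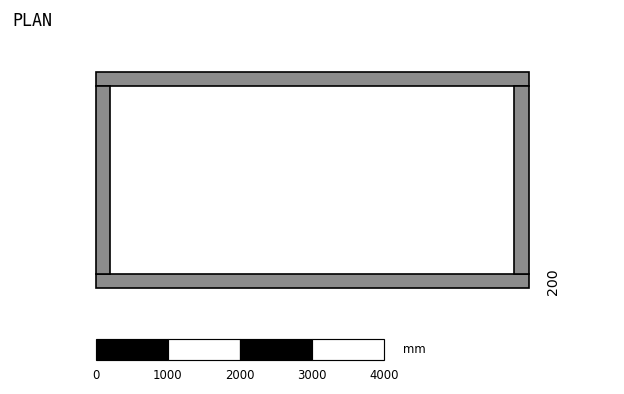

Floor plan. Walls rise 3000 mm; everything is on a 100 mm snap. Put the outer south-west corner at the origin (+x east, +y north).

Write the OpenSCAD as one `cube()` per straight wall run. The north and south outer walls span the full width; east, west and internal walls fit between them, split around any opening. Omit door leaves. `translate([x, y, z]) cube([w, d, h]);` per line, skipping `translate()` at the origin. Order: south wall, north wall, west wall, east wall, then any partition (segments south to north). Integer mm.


cube([6000, 200, 3000]);
translate([0, 2800, 0]) cube([6000, 200, 3000]);
translate([0, 200, 0]) cube([200, 2600, 3000]);
translate([5800, 200, 0]) cube([200, 2600, 3000]);


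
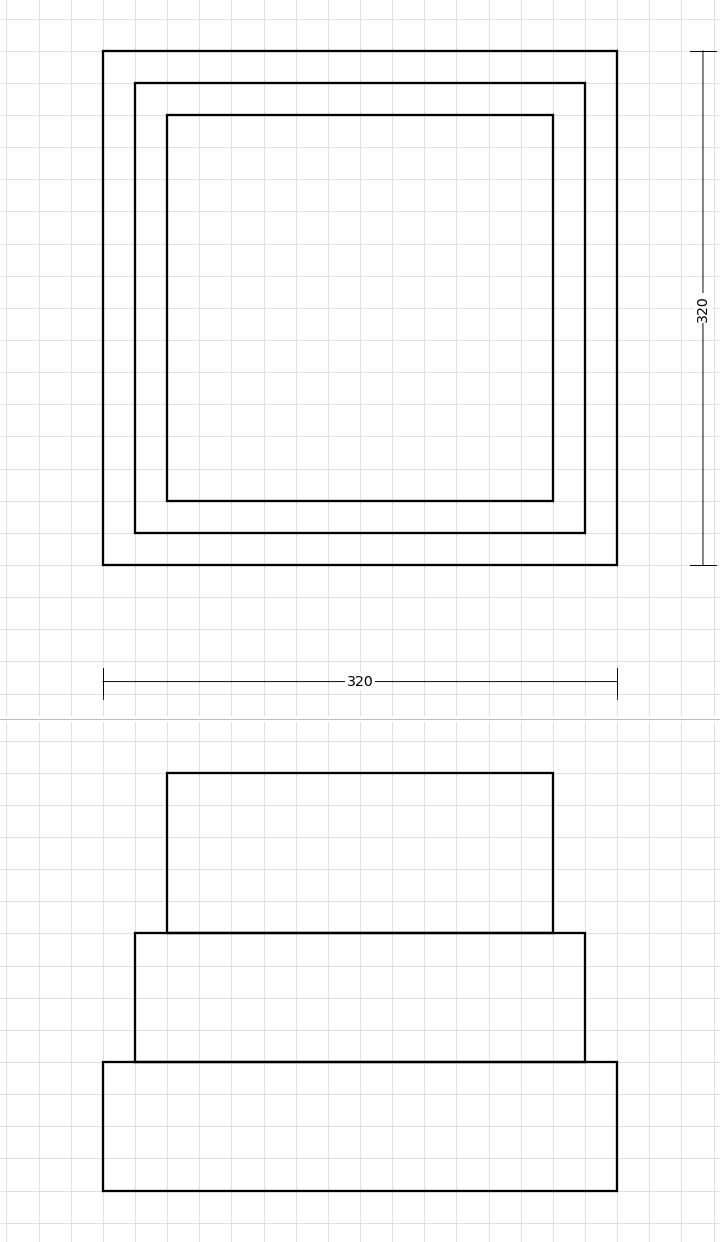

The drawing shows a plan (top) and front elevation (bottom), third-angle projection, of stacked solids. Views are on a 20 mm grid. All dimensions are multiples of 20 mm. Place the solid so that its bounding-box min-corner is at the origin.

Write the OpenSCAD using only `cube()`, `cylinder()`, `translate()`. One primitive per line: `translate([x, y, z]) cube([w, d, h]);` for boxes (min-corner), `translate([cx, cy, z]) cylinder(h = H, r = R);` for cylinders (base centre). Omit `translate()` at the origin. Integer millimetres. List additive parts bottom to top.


cube([320, 320, 80]);
translate([20, 20, 80]) cube([280, 280, 80]);
translate([40, 40, 160]) cube([240, 240, 100]);
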